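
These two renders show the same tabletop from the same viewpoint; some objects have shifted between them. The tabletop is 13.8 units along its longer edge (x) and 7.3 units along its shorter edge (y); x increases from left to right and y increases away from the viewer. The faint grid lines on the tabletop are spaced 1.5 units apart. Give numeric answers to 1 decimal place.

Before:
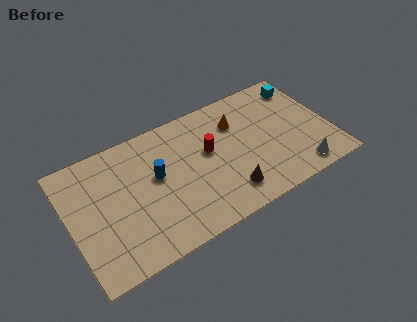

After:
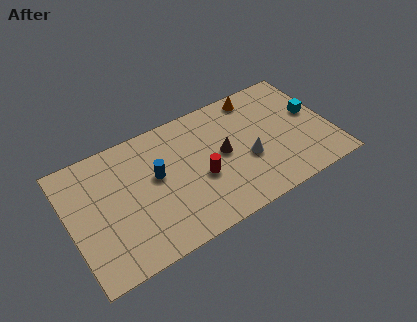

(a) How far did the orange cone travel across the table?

1.6

The orange cone moved from about (9.1, 5.3) to (10.3, 6.4), a distance of √(1.2² + 1.1²) ≈ 1.6.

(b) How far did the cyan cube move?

1.9

The cyan cube was near (12.8, 6.0) before and (13.0, 4.1) after, so it travelled √(0.2² + 1.9²) ≈ 1.9 units.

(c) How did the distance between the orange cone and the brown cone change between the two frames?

-0.6

The distance was about 4.0 in the first image and 3.4 in the second, so they moved 0.6 units closer together.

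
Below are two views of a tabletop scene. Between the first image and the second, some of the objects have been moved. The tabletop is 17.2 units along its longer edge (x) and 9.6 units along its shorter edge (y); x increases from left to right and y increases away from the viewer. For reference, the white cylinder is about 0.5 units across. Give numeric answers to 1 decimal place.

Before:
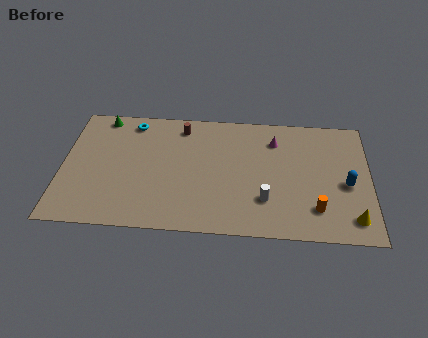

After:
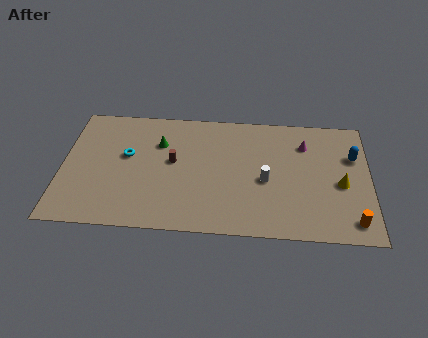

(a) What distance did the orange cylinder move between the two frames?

2.2

From (14.2, 2.2) to (16.2, 1.4), the orange cylinder covered √(2.0² + 0.8²) ≈ 2.2 units.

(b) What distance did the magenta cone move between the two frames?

1.7

The magenta cone moved from about (11.9, 7.4) to (13.6, 7.2), a distance of √(1.7² + 0.2²) ≈ 1.7.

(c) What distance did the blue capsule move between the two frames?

2.2

The blue capsule was near (15.9, 4.2) before and (16.3, 6.4) after, so it travelled √(0.4² + 2.2²) ≈ 2.2 units.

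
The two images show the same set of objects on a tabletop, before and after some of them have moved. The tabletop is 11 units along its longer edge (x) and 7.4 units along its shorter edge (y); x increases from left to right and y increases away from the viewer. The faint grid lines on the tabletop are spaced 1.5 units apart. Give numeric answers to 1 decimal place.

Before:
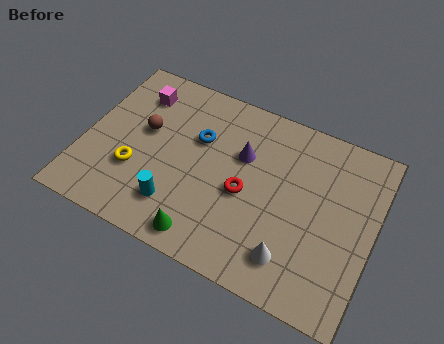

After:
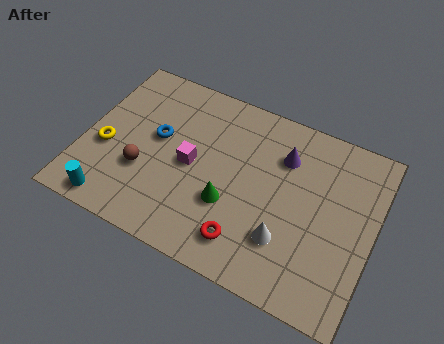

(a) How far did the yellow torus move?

1.3

The yellow torus moved from about (2.1, 2.5) to (0.9, 3.0), a distance of √(1.2² + 0.5²) ≈ 1.3.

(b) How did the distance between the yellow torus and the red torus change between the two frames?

+1.6

They were about 4.2 units apart before and 5.8 after — 1.6 units further apart.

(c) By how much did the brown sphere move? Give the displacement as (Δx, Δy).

(0.2, -1.7)

From the two frames, the brown sphere sits at roughly (2.2, 4.3) before and (2.4, 2.6) after.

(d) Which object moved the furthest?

the magenta cube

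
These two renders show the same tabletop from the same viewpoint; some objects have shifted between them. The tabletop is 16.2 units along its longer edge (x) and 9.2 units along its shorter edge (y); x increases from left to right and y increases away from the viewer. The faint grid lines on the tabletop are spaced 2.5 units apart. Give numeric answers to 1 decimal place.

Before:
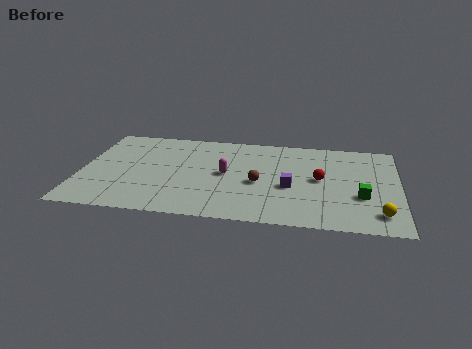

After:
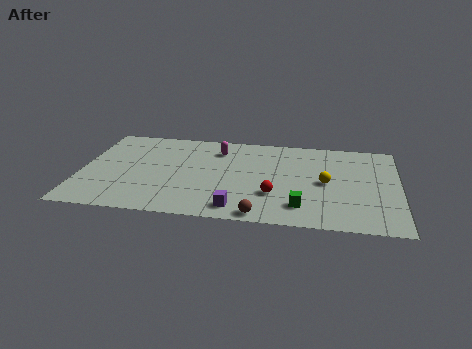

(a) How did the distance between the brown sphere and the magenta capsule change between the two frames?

+5.0

The distance was about 1.8 in the first image and 6.8 in the second, so they moved 5.0 units further apart.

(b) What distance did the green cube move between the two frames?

3.3

The green cube moved from about (14.3, 3.3) to (11.3, 1.9), a distance of √(3.0² + 1.4²) ≈ 3.3.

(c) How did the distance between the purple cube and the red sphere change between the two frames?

+0.6

Before: roughly 1.8 units apart; after: 2.4. That's 0.6 units further apart.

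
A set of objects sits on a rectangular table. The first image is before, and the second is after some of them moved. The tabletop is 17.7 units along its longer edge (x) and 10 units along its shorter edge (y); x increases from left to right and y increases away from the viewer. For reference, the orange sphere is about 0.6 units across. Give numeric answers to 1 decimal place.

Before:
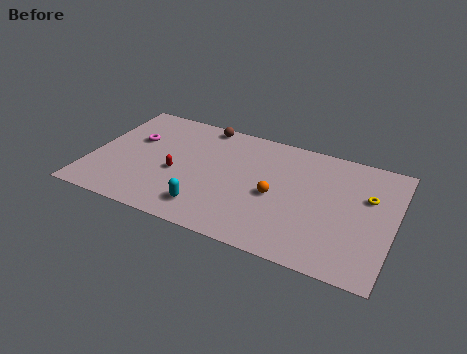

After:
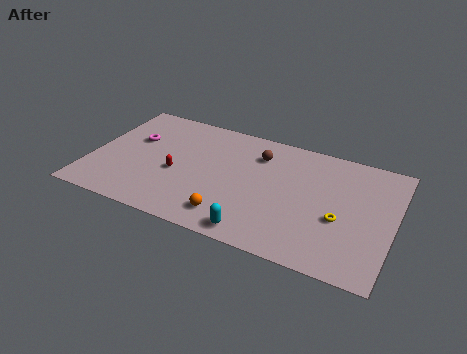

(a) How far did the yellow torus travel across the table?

2.8

The yellow torus was near (16.1, 6.4) before and (14.7, 4.0) after, so it travelled √(1.4² + 2.4²) ≈ 2.8 units.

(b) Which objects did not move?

the red capsule and the magenta torus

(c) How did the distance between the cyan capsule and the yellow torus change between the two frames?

-4.6

The distance was about 10.0 in the first image and 5.4 in the second, so they moved 4.6 units closer together.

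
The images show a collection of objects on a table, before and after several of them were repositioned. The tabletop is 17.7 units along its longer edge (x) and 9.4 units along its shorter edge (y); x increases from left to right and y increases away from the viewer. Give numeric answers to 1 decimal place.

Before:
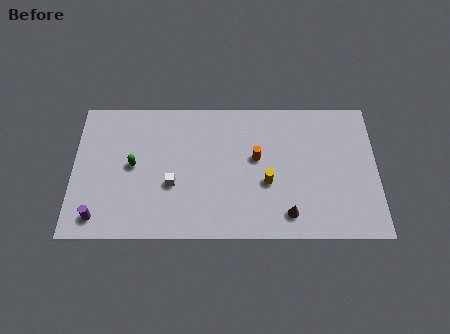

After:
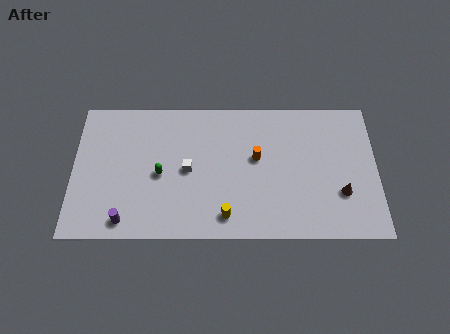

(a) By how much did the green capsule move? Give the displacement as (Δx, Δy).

(1.6, -0.6)

The green capsule was at about (3.5, 4.9) and moved to about (5.1, 4.3).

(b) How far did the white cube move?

1.3

From (5.8, 3.6) to (6.7, 4.6), the white cube covered √(0.9² + 1.0²) ≈ 1.3 units.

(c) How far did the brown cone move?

3.4

From (12.5, 1.6) to (15.6, 3.0), the brown cone covered √(3.1² + 1.4²) ≈ 3.4 units.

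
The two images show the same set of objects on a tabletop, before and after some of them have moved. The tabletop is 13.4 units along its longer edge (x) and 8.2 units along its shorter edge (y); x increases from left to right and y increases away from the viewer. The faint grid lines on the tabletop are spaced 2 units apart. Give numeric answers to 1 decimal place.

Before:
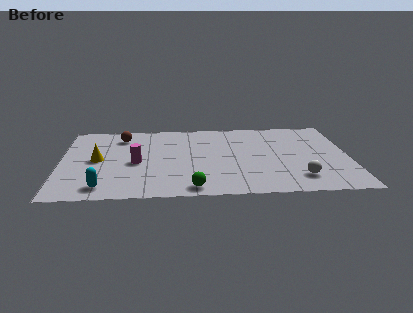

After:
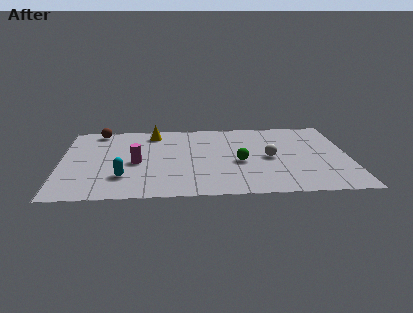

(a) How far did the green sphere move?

3.4

The green sphere was near (6.1, 0.9) before and (8.3, 3.5) after, so it travelled √(2.2² + 2.6²) ≈ 3.4 units.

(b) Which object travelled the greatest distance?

the yellow cone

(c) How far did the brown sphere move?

1.3

The brown sphere moved from about (2.8, 6.6) to (1.7, 7.3), a distance of √(1.1² + 0.7²) ≈ 1.3.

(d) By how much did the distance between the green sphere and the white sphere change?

-3.5

The distance was about 5.0 in the first image and 1.5 in the second, so they moved 3.5 units closer together.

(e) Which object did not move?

the magenta cylinder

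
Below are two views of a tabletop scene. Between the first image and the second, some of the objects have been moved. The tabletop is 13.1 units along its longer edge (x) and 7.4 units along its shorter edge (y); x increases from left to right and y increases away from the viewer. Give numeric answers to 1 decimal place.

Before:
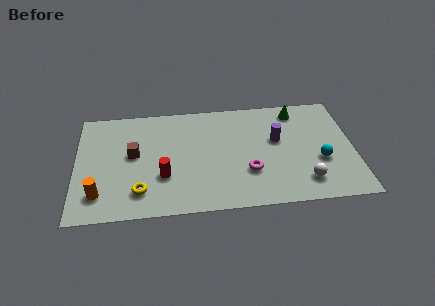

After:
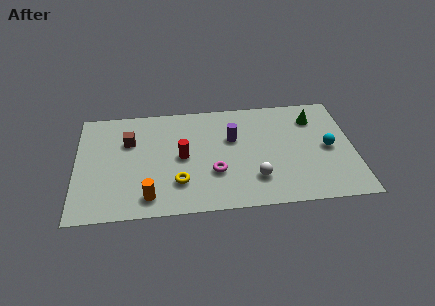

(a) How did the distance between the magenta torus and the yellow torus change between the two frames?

-3.4

They were about 5.2 units apart before and 1.8 after — 3.4 units closer together.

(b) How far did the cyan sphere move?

0.9

From (11.5, 2.8) to (11.9, 3.6), the cyan sphere covered √(0.4² + 0.8²) ≈ 0.9 units.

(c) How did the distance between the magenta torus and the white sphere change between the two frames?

-0.8

Before: roughly 2.8 units apart; after: 2.0. That's 0.8 units closer together.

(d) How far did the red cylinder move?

1.5

The red cylinder was near (4.1, 2.5) before and (5.0, 3.7) after, so it travelled √(0.9² + 1.2²) ≈ 1.5 units.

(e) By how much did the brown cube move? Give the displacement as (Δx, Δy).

(-0.2, 0.9)

From the two frames, the brown cube sits at roughly (2.7, 4.1) before and (2.5, 5.0) after.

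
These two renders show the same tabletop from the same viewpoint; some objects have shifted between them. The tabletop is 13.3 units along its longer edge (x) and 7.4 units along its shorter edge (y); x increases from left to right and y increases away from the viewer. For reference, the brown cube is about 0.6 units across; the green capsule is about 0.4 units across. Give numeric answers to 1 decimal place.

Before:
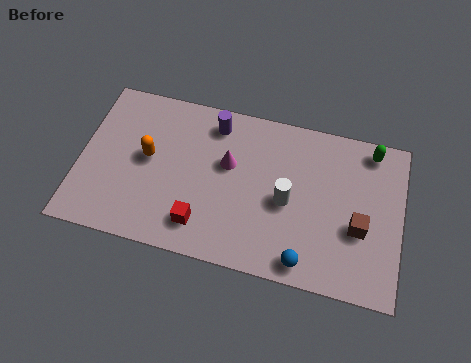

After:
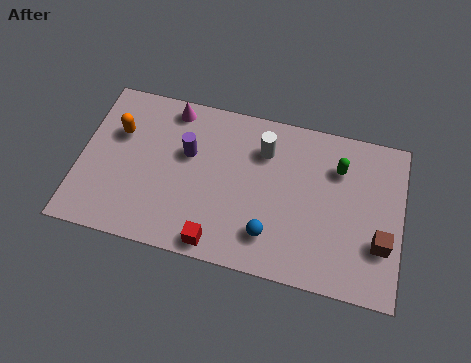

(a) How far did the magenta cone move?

3.2

The magenta cone moved from about (6.1, 4.5) to (3.6, 6.5), a distance of √(2.5² + 2.0²) ≈ 3.2.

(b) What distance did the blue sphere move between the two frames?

1.7

From (9.5, 0.9) to (8.0, 1.7), the blue sphere covered √(1.5² + 0.8²) ≈ 1.7 units.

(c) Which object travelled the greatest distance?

the magenta cone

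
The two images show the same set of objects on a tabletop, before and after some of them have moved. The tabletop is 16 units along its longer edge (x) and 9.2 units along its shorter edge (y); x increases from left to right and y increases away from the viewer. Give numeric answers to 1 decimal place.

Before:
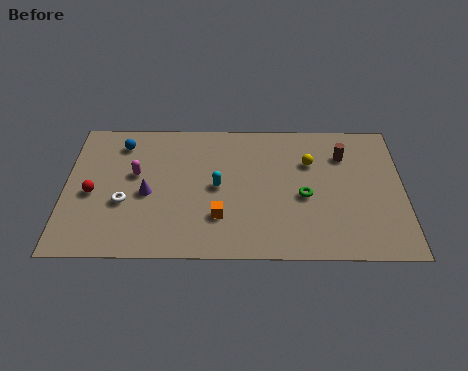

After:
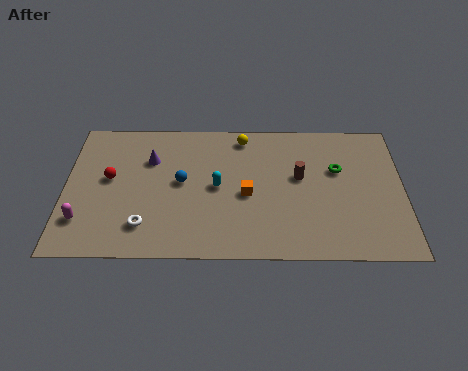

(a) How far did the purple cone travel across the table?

2.3

The purple cone was near (3.9, 4.1) before and (4.0, 6.4) after, so it travelled √(0.1² + 2.3²) ≈ 2.3 units.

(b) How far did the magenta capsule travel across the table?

3.9

The magenta capsule was near (3.3, 5.4) before and (0.9, 2.3) after, so it travelled √(2.4² + 3.1²) ≈ 3.9 units.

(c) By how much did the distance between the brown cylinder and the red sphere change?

-3.2

The distance was about 12.2 in the first image and 9.0 in the second, so they moved 3.2 units closer together.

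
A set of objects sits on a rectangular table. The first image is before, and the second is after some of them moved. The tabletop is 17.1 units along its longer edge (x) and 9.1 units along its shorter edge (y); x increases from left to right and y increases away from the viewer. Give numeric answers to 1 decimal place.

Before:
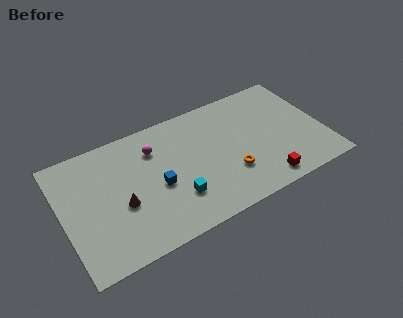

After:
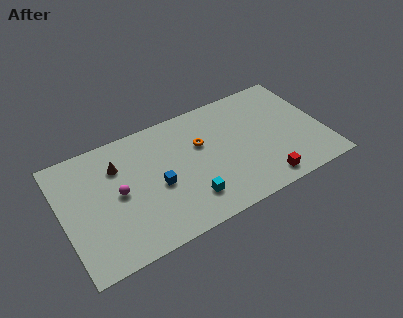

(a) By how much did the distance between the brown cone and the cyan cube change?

+2.5

The distance was about 3.6 in the first image and 6.1 in the second, so they moved 2.5 units further apart.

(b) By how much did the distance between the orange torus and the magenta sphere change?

-0.3

Before: roughly 6.0 units apart; after: 5.7. That's 0.3 units closer together.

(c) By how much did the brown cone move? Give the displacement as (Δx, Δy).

(0.1, 2.9)

The brown cone was at about (3.7, 3.7) and moved to about (3.8, 6.6).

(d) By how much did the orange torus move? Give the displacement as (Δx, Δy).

(-1.5, 3.0)

The orange torus started near (10.7, 2.8) and ended near (9.2, 5.8).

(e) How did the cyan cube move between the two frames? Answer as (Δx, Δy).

(0.8, -0.5)

From the two frames, the cyan cube sits at roughly (7.1, 2.6) before and (7.9, 2.1) after.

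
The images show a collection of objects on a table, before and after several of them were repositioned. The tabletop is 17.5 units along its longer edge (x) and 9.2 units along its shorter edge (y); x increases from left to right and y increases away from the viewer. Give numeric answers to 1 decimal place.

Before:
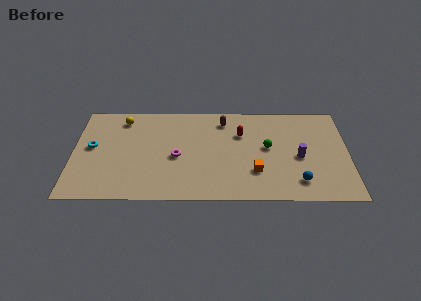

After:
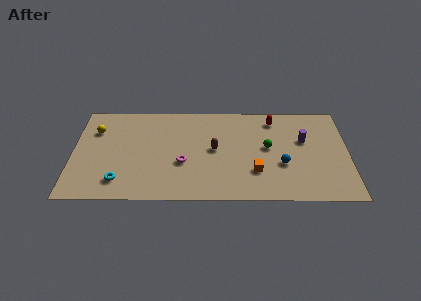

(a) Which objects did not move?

the orange cube and the green sphere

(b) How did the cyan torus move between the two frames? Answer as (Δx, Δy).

(1.8, -3.2)

The cyan torus was at about (1.2, 5.0) and moved to about (3.0, 1.8).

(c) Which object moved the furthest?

the cyan torus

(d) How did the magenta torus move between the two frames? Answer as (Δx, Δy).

(0.4, -0.6)

The magenta torus started near (6.6, 4.1) and ended near (7.0, 3.5).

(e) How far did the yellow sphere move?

2.0

The yellow sphere was near (3.1, 7.7) before and (1.4, 6.6) after, so it travelled √(1.7² + 1.1²) ≈ 2.0 units.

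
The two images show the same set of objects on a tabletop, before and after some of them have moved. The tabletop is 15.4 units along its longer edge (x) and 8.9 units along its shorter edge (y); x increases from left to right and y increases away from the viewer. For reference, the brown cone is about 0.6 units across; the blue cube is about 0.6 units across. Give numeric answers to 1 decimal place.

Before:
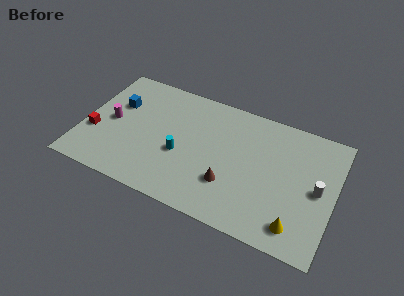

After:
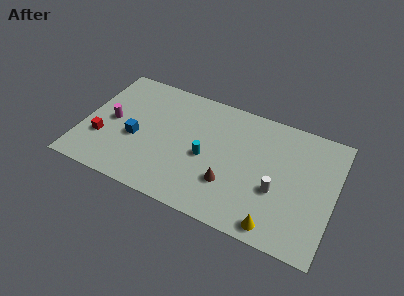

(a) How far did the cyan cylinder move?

1.6

The cyan cylinder moved from about (6.1, 3.6) to (7.6, 4.0), a distance of √(1.5² + 0.4²) ≈ 1.6.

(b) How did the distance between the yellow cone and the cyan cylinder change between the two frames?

-2.1

They were about 7.6 units apart before and 5.5 after — 2.1 units closer together.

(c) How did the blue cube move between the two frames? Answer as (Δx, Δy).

(1.4, -2.1)

The blue cube was at about (1.9, 5.8) and moved to about (3.3, 3.7).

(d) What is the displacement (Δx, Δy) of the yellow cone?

(-1.2, -0.5)

From the two frames, the yellow cone sits at roughly (13.4, 1.5) before and (12.2, 1.0) after.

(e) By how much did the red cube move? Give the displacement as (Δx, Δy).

(0.5, -0.3)

The red cube started near (0.8, 3.2) and ended near (1.3, 2.9).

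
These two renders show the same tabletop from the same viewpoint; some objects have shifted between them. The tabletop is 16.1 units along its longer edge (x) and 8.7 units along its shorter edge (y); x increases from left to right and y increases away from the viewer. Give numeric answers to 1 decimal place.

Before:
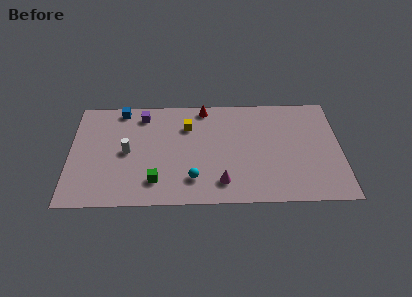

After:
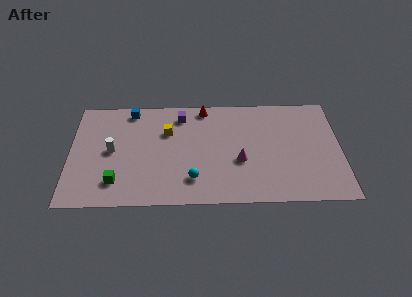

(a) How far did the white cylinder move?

0.9

The white cylinder was near (3.4, 4.3) before and (2.5, 4.4) after, so it travelled √(0.9² + 0.1²) ≈ 0.9 units.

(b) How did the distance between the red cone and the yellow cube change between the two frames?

+1.1

Before: roughly 1.8 units apart; after: 2.9. That's 1.1 units further apart.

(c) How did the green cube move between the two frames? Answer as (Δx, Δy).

(-2.3, 0.0)

The green cube started near (5.1, 1.9) and ended near (2.8, 1.9).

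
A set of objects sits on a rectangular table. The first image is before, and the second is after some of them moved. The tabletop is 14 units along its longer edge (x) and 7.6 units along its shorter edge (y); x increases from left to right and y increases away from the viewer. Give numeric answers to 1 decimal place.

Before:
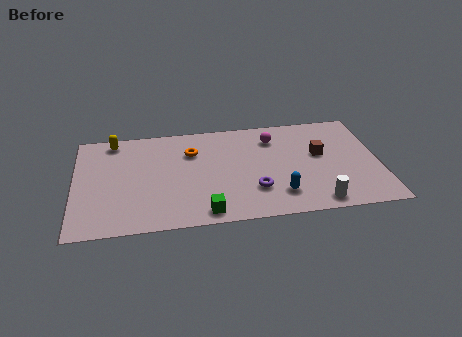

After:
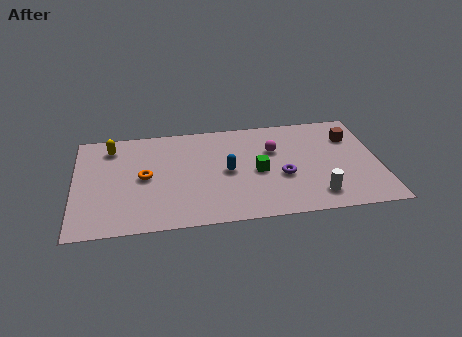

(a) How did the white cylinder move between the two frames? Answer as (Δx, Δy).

(0.0, 0.5)

The white cylinder was at about (11.0, 0.9) and moved to about (11.0, 1.4).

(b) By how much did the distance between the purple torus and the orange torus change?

+2.1

Before: roughly 4.3 units apart; after: 6.4. That's 2.1 units further apart.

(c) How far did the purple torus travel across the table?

1.5

The purple torus was near (8.2, 2.2) before and (9.5, 3.0) after, so it travelled √(1.3² + 0.8²) ≈ 1.5 units.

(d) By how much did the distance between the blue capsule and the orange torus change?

-1.6

The distance was about 5.4 in the first image and 3.8 in the second, so they moved 1.6 units closer together.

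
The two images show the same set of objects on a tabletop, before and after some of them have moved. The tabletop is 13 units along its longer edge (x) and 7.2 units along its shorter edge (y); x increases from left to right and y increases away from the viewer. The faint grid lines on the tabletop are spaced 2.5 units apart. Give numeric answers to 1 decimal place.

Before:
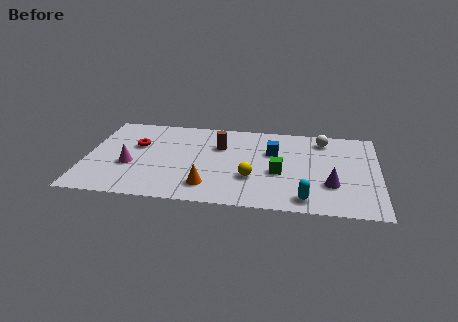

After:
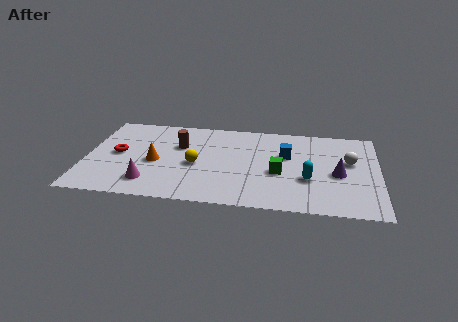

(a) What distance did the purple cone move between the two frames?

0.9

From (10.9, 2.3) to (11.2, 3.2), the purple cone covered √(0.3² + 0.9²) ≈ 0.9 units.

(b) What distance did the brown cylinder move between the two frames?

1.8

The brown cylinder moved from about (5.9, 4.9) to (4.1, 4.7), a distance of √(1.8² + 0.2²) ≈ 1.8.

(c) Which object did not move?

the green cube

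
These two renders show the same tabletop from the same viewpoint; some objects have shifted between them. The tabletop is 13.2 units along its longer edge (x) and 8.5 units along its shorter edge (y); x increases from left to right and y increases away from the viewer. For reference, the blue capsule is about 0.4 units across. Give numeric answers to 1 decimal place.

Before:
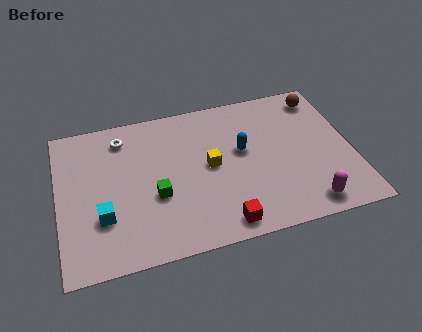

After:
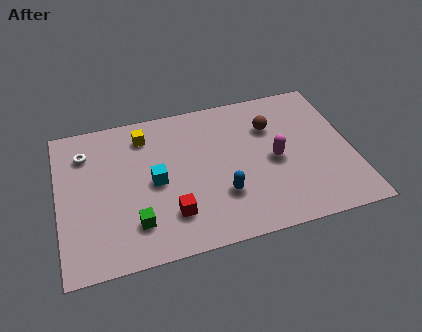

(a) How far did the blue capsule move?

2.5

From (8.3, 4.9) to (7.2, 2.6), the blue capsule covered √(1.1² + 2.3²) ≈ 2.5 units.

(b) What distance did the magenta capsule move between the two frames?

3.1

The magenta capsule moved from about (10.9, 1.1) to (9.7, 4.0), a distance of √(1.2² + 2.9²) ≈ 3.1.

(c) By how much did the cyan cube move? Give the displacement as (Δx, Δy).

(2.4, 1.4)

The cyan cube was at about (1.9, 2.7) and moved to about (4.3, 4.1).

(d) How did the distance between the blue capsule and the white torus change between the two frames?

+1.4

Before: roughly 5.7 units apart; after: 7.1. That's 1.4 units further apart.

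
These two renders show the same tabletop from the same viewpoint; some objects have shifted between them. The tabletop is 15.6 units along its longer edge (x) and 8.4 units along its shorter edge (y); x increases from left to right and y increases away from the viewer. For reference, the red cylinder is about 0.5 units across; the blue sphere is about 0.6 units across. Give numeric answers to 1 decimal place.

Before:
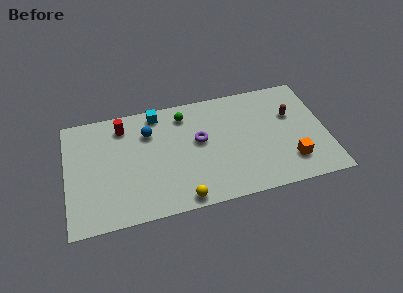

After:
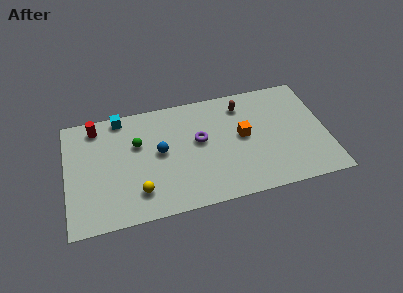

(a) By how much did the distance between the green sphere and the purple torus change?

+1.5

They were about 2.2 units apart before and 3.7 after — 1.5 units further apart.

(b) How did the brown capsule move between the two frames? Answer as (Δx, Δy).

(-2.9, 1.4)

The brown capsule started near (13.6, 5.4) and ended near (10.7, 6.8).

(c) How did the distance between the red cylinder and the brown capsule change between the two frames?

-1.4

They were about 10.2 units apart before and 8.8 after — 1.4 units closer together.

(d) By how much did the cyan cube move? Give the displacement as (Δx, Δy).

(-2.2, 0.2)

From the two frames, the cyan cube sits at roughly (5.6, 7.4) before and (3.4, 7.6) after.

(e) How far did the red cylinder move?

1.6

The red cylinder was near (3.5, 6.9) before and (1.9, 7.2) after, so it travelled √(1.6² + 0.3²) ≈ 1.6 units.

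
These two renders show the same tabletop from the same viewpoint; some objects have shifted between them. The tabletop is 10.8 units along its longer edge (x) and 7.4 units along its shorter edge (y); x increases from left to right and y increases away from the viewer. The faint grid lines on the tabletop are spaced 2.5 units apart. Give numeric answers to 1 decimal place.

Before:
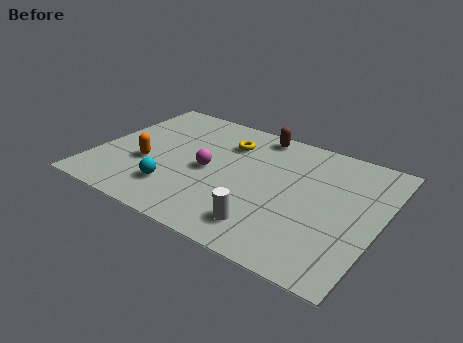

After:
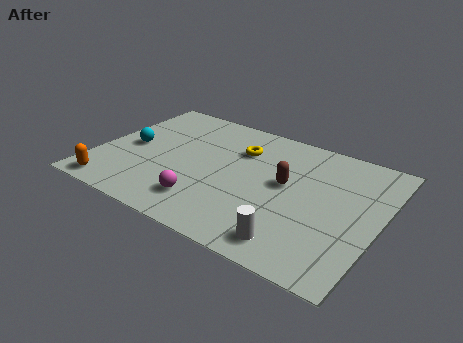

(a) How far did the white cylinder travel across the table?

1.1

The white cylinder moved from about (6.9, 1.4) to (8.0, 1.1), a distance of √(1.1² + 0.3²) ≈ 1.1.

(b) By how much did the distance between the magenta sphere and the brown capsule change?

+0.3

They were about 3.4 units apart before and 3.7 after — 0.3 units further apart.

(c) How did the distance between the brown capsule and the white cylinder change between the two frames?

-2.2

The distance was about 5.3 in the first image and 3.1 in the second, so they moved 2.2 units closer together.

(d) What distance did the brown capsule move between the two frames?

2.9

From (5.7, 6.6) to (7.2, 4.1), the brown capsule covered √(1.5² + 2.5²) ≈ 2.9 units.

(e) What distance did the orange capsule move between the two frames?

2.2

The orange capsule was near (2.0, 2.8) before and (1.0, 0.8) after, so it travelled √(1.0² + 2.0²) ≈ 2.2 units.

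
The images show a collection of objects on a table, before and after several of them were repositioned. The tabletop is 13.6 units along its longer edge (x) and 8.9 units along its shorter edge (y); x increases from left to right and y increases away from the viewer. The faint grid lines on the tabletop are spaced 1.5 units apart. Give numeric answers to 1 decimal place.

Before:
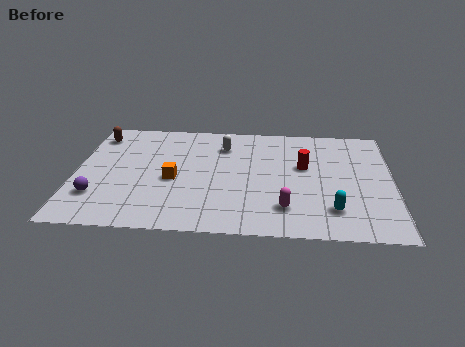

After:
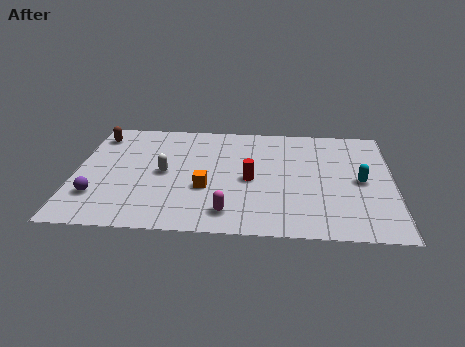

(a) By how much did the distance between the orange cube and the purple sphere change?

+1.2

Before: roughly 3.5 units apart; after: 4.7. That's 1.2 units further apart.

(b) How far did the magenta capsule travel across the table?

2.5

From (9.0, 2.0) to (6.6, 1.5), the magenta capsule covered √(2.4² + 0.5²) ≈ 2.5 units.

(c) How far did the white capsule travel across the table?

3.5

The white capsule was near (6.3, 6.8) before and (3.8, 4.4) after, so it travelled √(2.5² + 2.4²) ≈ 3.5 units.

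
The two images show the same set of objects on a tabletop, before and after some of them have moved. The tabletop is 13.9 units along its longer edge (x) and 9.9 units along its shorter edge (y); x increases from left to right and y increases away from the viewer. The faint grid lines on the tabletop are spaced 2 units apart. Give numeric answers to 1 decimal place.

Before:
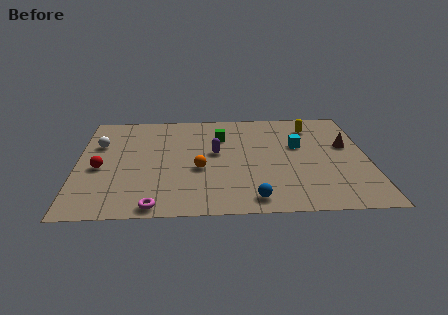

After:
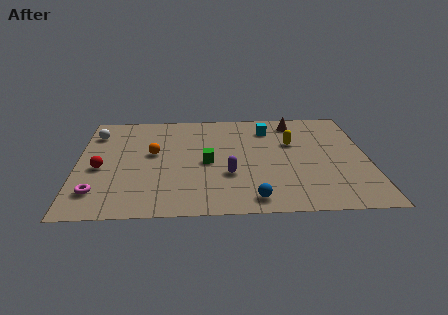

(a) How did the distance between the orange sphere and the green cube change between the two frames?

-0.5

The distance was about 3.3 in the first image and 2.8 in the second, so they moved 0.5 units closer together.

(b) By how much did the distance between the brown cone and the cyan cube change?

-0.9

They were about 2.3 units apart before and 1.4 after — 0.9 units closer together.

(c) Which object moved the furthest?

the brown cone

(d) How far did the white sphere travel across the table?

1.1

The white sphere was near (1.0, 6.6) before and (0.8, 7.7) after, so it travelled √(0.2² + 1.1²) ≈ 1.1 units.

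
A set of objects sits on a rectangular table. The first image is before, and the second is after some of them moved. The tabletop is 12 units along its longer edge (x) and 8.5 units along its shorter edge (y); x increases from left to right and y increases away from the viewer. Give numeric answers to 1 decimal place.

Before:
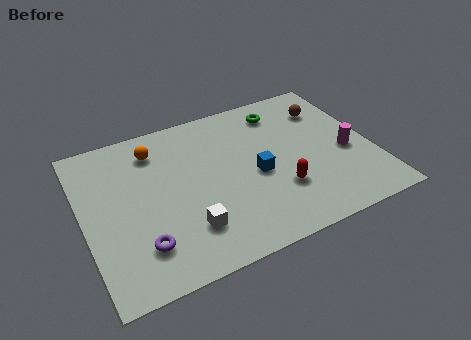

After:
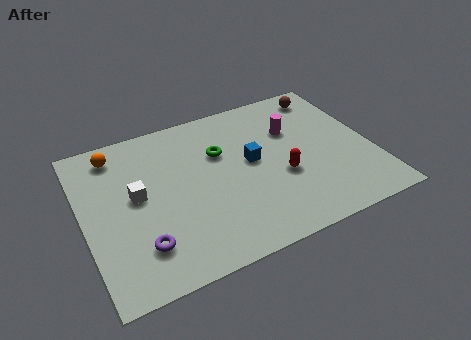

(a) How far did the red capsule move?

0.7

The red capsule was near (7.9, 2.6) before and (8.1, 3.3) after, so it travelled √(0.2² + 0.7²) ≈ 0.7 units.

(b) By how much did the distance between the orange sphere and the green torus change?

-0.9

The distance was about 5.4 in the first image and 4.5 in the second, so they moved 0.9 units closer together.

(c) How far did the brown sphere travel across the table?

0.9

The brown sphere moved from about (10.5, 6.4) to (10.6, 7.3), a distance of √(0.1² + 0.9²) ≈ 0.9.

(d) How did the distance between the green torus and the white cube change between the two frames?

-3.0

They were about 6.7 units apart before and 3.7 after — 3.0 units closer together.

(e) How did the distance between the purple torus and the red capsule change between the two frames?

+0.3

The distance was about 5.8 in the first image and 6.1 in the second, so they moved 0.3 units further apart.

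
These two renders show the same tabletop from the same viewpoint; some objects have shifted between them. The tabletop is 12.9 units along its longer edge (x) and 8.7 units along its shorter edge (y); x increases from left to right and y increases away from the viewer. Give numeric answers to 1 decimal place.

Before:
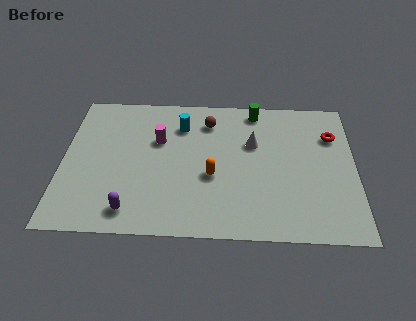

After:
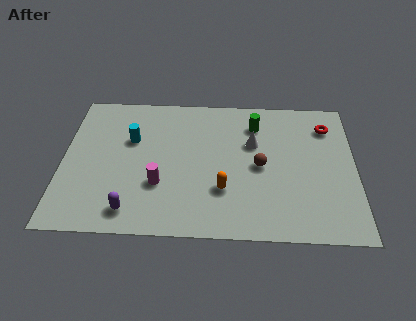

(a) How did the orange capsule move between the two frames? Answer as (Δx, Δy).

(0.5, -0.8)

The orange capsule started near (6.6, 3.5) and ended near (7.1, 2.7).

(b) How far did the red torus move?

0.6

The red torus moved from about (11.9, 6.2) to (11.7, 6.8), a distance of √(0.2² + 0.6²) ≈ 0.6.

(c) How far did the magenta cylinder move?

2.7

From (4.2, 5.6) to (4.3, 2.9), the magenta cylinder covered √(0.1² + 2.7²) ≈ 2.7 units.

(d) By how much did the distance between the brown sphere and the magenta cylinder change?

+2.0

The distance was about 2.6 in the first image and 4.6 in the second, so they moved 2.0 units further apart.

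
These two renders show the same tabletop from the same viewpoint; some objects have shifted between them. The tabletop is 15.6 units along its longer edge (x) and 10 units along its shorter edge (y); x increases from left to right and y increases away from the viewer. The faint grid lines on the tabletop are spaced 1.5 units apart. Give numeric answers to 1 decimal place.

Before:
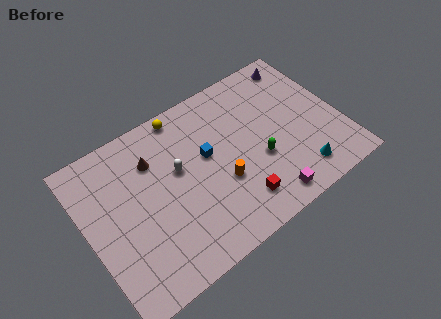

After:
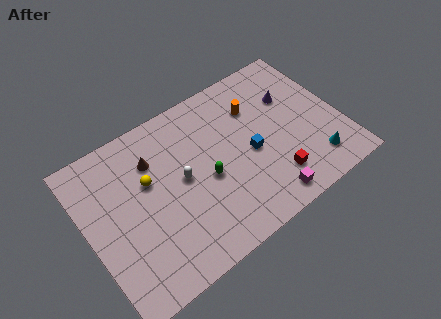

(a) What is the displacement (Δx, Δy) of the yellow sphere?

(-2.7, -2.9)

The yellow sphere was at about (6.6, 9.1) and moved to about (3.9, 6.2).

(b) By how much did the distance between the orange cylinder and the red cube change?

+3.2

Before: roughly 1.8 units apart; after: 5.0. That's 3.2 units further apart.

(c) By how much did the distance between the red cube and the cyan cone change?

-1.3

The distance was about 3.8 in the first image and 2.5 in the second, so they moved 1.3 units closer together.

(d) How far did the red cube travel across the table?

2.3

The red cube moved from about (8.7, 2.0) to (11.0, 2.2), a distance of √(2.3² + 0.2²) ≈ 2.3.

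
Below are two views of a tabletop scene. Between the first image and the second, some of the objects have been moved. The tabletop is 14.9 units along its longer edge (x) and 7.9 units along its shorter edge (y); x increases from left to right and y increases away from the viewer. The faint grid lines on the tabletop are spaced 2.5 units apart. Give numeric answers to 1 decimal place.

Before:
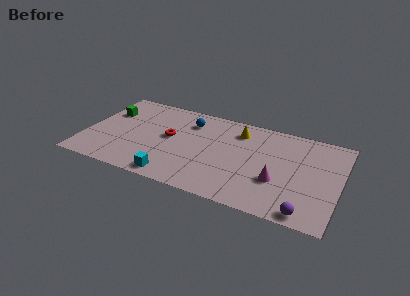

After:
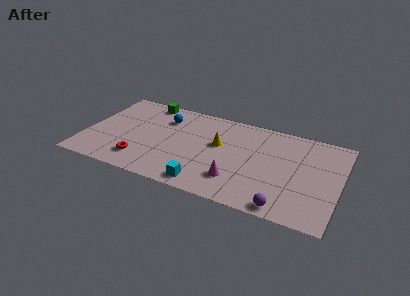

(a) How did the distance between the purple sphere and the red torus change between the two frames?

-0.5

They were about 9.0 units apart before and 8.5 after — 0.5 units closer together.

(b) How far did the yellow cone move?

1.9

The yellow cone was near (8.8, 6.3) before and (7.8, 4.7) after, so it travelled √(1.0² + 1.6²) ≈ 1.9 units.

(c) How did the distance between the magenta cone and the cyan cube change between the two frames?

-4.2

They were about 6.2 units apart before and 2.0 after — 4.2 units closer together.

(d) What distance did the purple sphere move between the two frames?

1.2

The purple sphere moved from about (13.2, 0.8) to (12.0, 0.8), a distance of √(1.2² + 0.0²) ≈ 1.2.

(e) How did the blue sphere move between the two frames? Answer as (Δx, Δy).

(-1.5, -0.2)

The blue sphere started near (5.9, 6.1) and ended near (4.4, 5.9).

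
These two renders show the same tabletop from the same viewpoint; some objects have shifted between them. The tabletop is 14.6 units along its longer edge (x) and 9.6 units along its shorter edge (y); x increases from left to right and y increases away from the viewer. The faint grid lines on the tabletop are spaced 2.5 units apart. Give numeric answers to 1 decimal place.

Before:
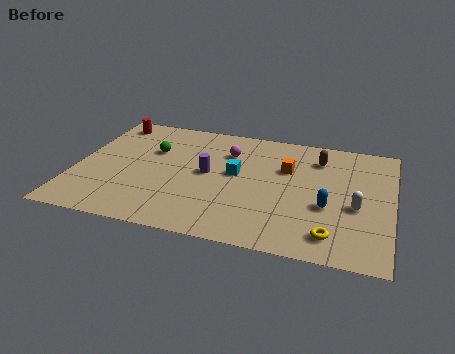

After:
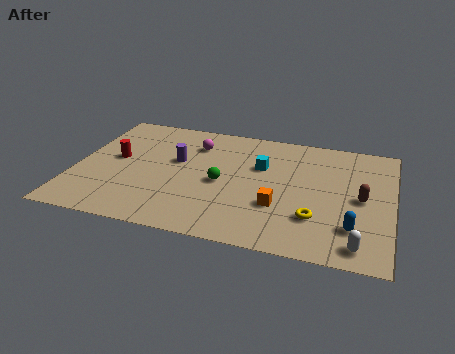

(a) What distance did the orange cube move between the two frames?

3.1

From (9.7, 6.3) to (9.5, 3.2), the orange cube covered √(0.2² + 3.1²) ≈ 3.1 units.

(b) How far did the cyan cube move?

1.4

The cyan cube moved from about (7.4, 5.3) to (8.5, 6.2), a distance of √(1.1² + 0.9²) ≈ 1.4.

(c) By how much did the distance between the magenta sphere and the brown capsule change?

+4.1

They were about 4.2 units apart before and 8.3 after — 4.1 units further apart.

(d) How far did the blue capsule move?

1.8

The blue capsule was near (11.7, 3.7) before and (12.9, 2.4) after, so it travelled √(1.2² + 1.3²) ≈ 1.8 units.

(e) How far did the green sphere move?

3.9

The green sphere moved from about (3.4, 6.3) to (6.8, 4.4), a distance of √(3.4² + 1.9²) ≈ 3.9.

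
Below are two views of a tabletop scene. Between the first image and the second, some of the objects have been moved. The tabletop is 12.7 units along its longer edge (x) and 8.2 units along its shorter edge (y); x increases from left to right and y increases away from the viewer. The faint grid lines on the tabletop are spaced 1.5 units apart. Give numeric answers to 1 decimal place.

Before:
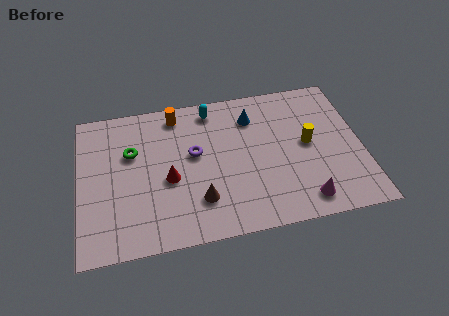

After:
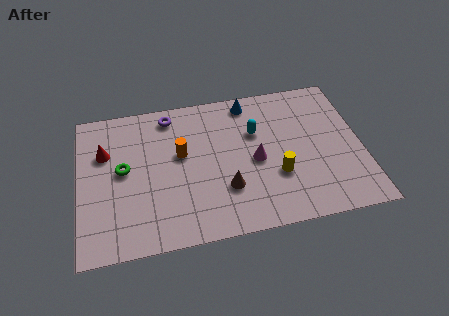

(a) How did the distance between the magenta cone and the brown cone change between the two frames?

-2.8

They were about 4.7 units apart before and 1.9 after — 2.8 units closer together.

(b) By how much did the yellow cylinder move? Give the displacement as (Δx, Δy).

(-1.5, -1.5)

From the two frames, the yellow cylinder sits at roughly (10.3, 4.3) before and (8.8, 2.8) after.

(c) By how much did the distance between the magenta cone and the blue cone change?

-2.1

Before: roughly 5.5 units apart; after: 3.4. That's 2.1 units closer together.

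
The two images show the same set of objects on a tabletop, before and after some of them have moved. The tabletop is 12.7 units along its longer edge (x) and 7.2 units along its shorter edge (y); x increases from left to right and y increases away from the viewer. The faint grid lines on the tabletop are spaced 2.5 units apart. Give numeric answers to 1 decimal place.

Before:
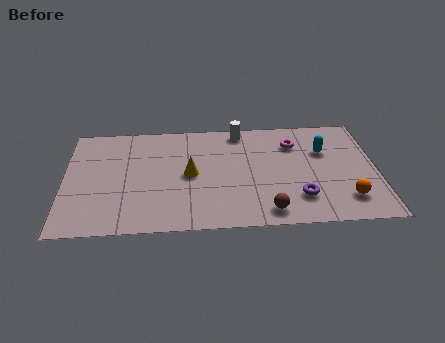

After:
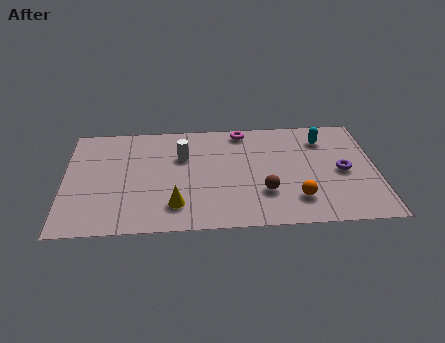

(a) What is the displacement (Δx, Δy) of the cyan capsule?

(0.0, 0.8)

From the two frames, the cyan capsule sits at roughly (10.6, 4.8) before and (10.6, 5.6) after.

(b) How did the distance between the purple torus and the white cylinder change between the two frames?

+1.5

Before: roughly 5.1 units apart; after: 6.6. That's 1.5 units further apart.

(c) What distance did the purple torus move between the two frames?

2.4

The purple torus was near (9.5, 1.8) before and (11.3, 3.4) after, so it travelled √(1.8² + 1.6²) ≈ 2.4 units.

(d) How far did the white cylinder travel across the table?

2.9

From (7.2, 6.4) to (4.8, 4.8), the white cylinder covered √(2.4² + 1.6²) ≈ 2.9 units.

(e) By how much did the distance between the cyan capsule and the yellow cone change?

+1.7

The distance was about 5.6 in the first image and 7.3 in the second, so they moved 1.7 units further apart.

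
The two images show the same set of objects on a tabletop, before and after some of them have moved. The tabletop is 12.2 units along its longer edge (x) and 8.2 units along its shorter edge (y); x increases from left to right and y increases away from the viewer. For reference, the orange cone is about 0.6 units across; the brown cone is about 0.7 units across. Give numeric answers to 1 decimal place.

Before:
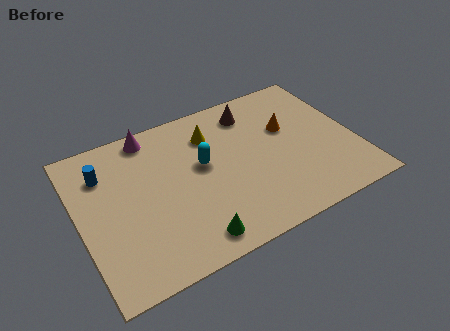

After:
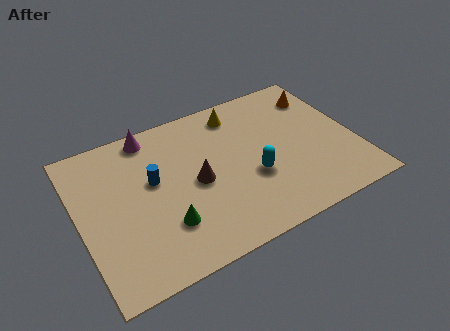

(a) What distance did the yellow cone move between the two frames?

1.5

From (6.1, 6.2) to (7.4, 6.9), the yellow cone covered √(1.3² + 0.7²) ≈ 1.5 units.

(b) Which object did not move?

the magenta cone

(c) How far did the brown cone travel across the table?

4.0

The brown cone moved from about (8.0, 6.7) to (5.1, 3.9), a distance of √(2.9² + 2.8²) ≈ 4.0.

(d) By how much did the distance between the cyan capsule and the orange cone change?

+1.0

Before: roughly 3.9 units apart; after: 4.9. That's 1.0 units further apart.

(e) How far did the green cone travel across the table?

1.6

The green cone was near (4.5, 1.1) before and (3.5, 2.3) after, so it travelled √(1.0² + 1.2²) ≈ 1.6 units.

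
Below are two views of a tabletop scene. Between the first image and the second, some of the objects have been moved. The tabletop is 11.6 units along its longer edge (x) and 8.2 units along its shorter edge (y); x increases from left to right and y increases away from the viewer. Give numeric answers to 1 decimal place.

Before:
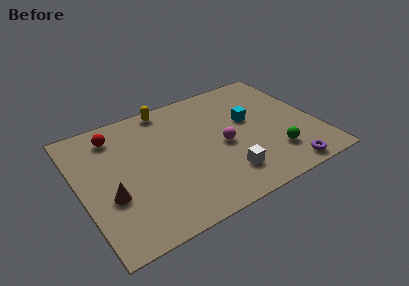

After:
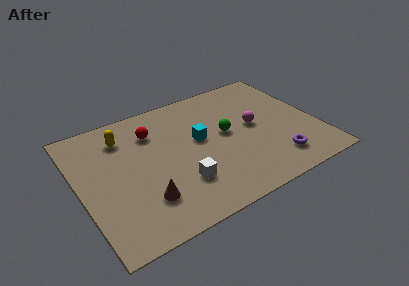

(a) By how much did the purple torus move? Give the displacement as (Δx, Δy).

(-0.3, 0.8)

The purple torus started near (9.5, 0.8) and ended near (9.2, 1.6).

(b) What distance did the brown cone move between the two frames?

1.7

The brown cone moved from about (1.3, 3.0) to (2.8, 2.1), a distance of √(1.5² + 0.9²) ≈ 1.7.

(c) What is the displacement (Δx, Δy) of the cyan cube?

(-2.5, -0.2)

The cyan cube started near (8.4, 4.8) and ended near (5.9, 4.6).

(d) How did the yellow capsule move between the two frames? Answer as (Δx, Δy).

(-2.3, -1.0)

The yellow capsule was at about (4.7, 7.4) and moved to about (2.4, 6.4).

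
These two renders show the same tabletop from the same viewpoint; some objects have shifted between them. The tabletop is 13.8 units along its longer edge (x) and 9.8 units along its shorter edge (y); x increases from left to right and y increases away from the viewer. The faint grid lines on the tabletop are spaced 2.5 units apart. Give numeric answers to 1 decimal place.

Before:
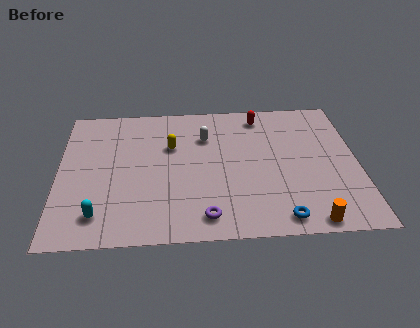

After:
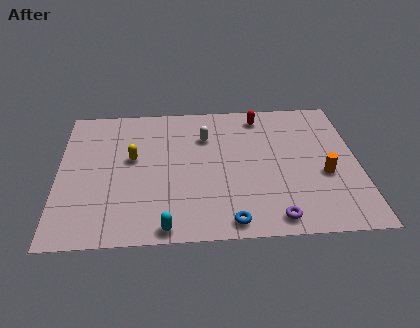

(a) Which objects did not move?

the red capsule and the white capsule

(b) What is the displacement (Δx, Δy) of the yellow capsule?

(-1.8, -0.8)

The yellow capsule started near (5.2, 6.4) and ended near (3.4, 5.6).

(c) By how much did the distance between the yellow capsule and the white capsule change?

+2.0

They were about 1.7 units apart before and 3.7 after — 2.0 units further apart.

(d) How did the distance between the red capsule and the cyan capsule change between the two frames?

-1.2

They were about 10.0 units apart before and 8.8 after — 1.2 units closer together.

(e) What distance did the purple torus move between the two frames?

3.1

The purple torus moved from about (6.7, 1.4) to (9.8, 1.1), a distance of √(3.1² + 0.3²) ≈ 3.1.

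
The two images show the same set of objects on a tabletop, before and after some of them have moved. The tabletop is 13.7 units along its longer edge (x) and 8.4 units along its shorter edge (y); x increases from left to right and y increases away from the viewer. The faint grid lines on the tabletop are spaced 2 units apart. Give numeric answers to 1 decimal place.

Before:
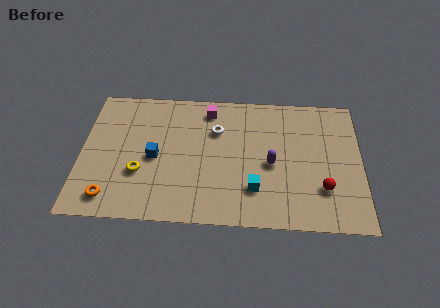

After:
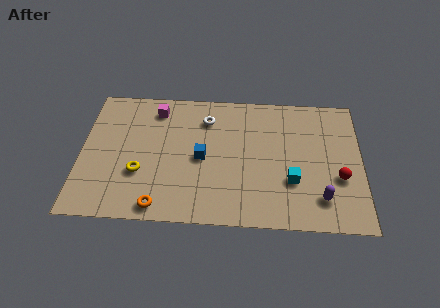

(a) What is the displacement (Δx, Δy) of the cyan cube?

(1.8, 0.6)

The cyan cube started near (8.5, 2.2) and ended near (10.3, 2.8).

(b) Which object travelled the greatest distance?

the purple capsule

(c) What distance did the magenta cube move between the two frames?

2.6

The magenta cube moved from about (6.2, 7.1) to (3.6, 7.0), a distance of √(2.6² + 0.1²) ≈ 2.6.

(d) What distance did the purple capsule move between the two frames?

3.1

The purple capsule was near (9.3, 3.8) before and (11.7, 1.8) after, so it travelled √(2.4² + 2.0²) ≈ 3.1 units.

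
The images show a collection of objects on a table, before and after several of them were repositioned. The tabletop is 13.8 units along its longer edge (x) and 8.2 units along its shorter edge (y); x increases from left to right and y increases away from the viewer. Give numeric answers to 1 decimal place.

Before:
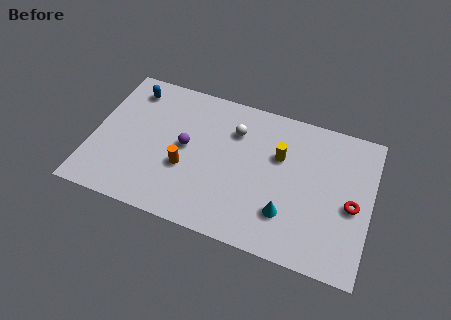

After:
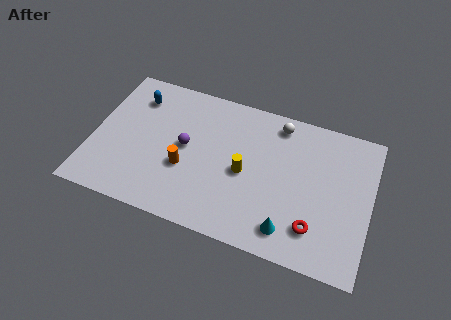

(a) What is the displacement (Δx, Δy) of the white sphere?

(2.1, 1.1)

The white sphere was at about (6.9, 6.0) and moved to about (9.0, 7.1).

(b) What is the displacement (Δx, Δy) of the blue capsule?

(0.3, -0.4)

The blue capsule started near (1.6, 6.8) and ended near (1.9, 6.4).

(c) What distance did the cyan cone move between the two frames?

0.8

The cyan cone moved from about (9.8, 2.2) to (10.0, 1.4), a distance of √(0.2² + 0.8²) ≈ 0.8.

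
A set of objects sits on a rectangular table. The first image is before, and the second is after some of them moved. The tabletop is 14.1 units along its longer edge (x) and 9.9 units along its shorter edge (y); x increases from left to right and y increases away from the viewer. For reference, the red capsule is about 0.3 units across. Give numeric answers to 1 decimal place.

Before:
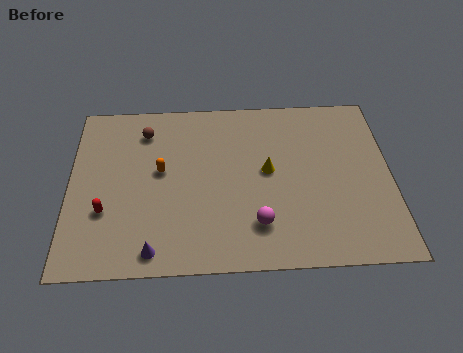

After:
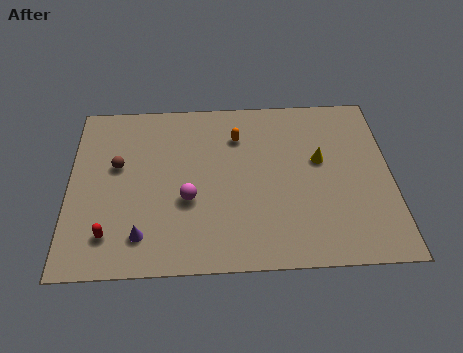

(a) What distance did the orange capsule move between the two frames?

3.9

From (4.0, 5.5) to (7.4, 7.4), the orange capsule covered √(3.4² + 1.9²) ≈ 3.9 units.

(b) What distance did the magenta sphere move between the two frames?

3.4

From (8.2, 2.3) to (5.2, 3.8), the magenta sphere covered √(3.0² + 1.5²) ≈ 3.4 units.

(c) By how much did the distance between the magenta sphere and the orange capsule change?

-1.1

The distance was about 5.3 in the first image and 4.2 in the second, so they moved 1.1 units closer together.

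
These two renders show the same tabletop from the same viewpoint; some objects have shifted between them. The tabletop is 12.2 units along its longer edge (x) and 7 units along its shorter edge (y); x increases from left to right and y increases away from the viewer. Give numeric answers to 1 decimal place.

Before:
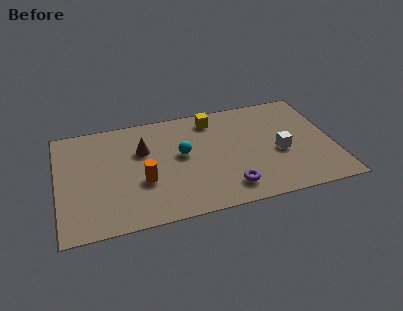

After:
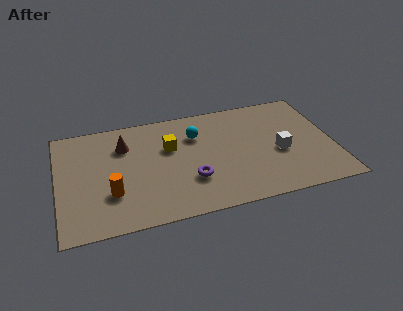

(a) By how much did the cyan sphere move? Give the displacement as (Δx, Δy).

(0.7, 1.1)

From the two frames, the cyan sphere sits at roughly (5.5, 3.9) before and (6.2, 5.0) after.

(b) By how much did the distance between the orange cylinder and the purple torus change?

-0.4

Before: roughly 3.9 units apart; after: 3.5. That's 0.4 units closer together.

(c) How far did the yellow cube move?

2.4

The yellow cube moved from about (7.0, 5.9) to (5.0, 4.5), a distance of √(2.0² + 1.4²) ≈ 2.4.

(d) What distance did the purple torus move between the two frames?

1.8

The purple torus was near (7.4, 1.3) before and (5.8, 2.2) after, so it travelled √(1.6² + 0.9²) ≈ 1.8 units.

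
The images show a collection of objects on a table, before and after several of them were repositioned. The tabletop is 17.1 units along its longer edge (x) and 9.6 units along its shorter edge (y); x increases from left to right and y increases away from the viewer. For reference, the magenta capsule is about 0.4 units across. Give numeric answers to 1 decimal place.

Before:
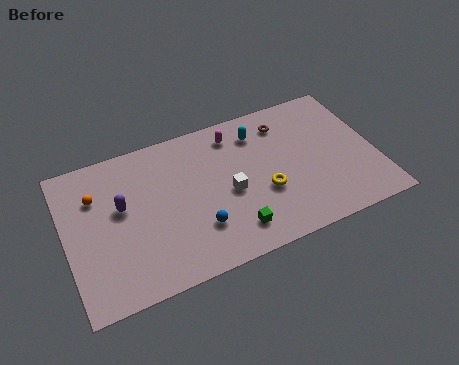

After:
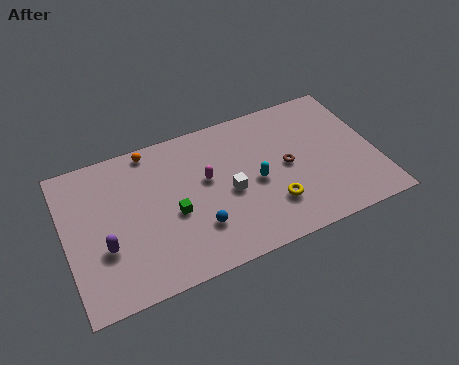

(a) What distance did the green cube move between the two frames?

3.8

The green cube moved from about (8.8, 1.8) to (5.8, 4.1), a distance of √(3.0² + 2.3²) ≈ 3.8.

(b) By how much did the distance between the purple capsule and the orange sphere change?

+4.3

The distance was about 1.8 in the first image and 6.1 in the second, so they moved 4.3 units further apart.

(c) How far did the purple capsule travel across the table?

2.5

The purple capsule moved from about (3.1, 5.6) to (2.0, 3.4), a distance of √(1.1² + 2.2²) ≈ 2.5.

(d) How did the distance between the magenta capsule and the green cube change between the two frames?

-3.8

The distance was about 6.3 in the first image and 2.5 in the second, so they moved 3.8 units closer together.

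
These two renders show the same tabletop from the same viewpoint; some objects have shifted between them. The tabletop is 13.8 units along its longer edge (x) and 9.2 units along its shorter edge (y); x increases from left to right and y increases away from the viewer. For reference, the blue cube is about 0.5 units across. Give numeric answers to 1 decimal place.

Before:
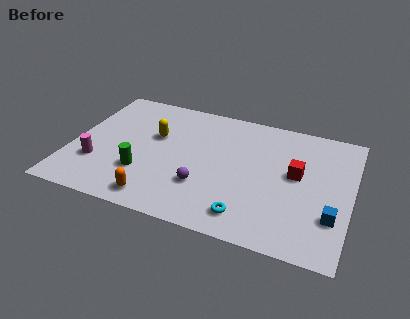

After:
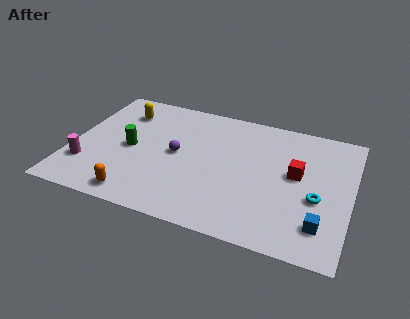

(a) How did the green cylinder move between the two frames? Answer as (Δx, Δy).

(-0.8, 1.6)

The green cylinder was at about (3.7, 2.8) and moved to about (2.9, 4.4).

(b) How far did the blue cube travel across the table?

0.9

From (13.0, 2.7) to (12.5, 2.0), the blue cube covered √(0.5² + 0.7²) ≈ 0.9 units.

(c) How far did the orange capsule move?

1.0

From (4.6, 1.2) to (3.6, 1.1), the orange capsule covered √(1.0² + 0.1²) ≈ 1.0 units.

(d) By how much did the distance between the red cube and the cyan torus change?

-2.4

Before: roughly 4.2 units apart; after: 1.8. That's 2.4 units closer together.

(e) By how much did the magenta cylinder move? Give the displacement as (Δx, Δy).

(-0.5, -0.3)

The magenta cylinder was at about (1.4, 2.8) and moved to about (0.9, 2.5).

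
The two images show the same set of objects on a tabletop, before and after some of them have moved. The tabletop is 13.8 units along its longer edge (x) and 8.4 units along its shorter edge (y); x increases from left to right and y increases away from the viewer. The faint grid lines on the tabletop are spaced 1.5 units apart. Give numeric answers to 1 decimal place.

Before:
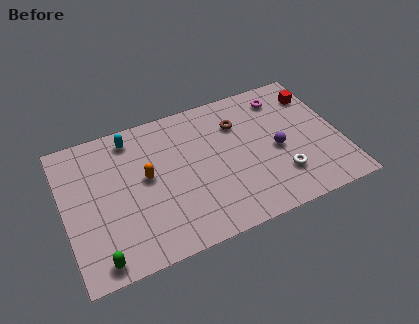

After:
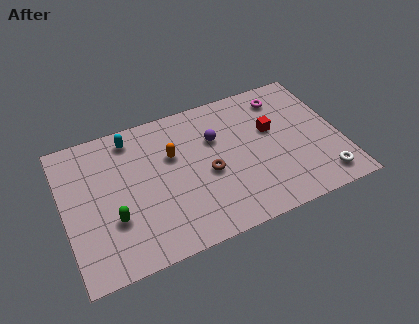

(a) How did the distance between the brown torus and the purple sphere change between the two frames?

-0.9

They were about 2.9 units apart before and 2.0 after — 0.9 units closer together.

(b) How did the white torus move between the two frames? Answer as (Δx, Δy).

(2.0, -0.9)

The white torus started near (10.6, 2.2) and ended near (12.6, 1.3).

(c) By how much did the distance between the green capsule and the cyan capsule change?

-2.1

They were about 6.7 units apart before and 4.6 after — 2.1 units closer together.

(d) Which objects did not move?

the magenta torus and the cyan capsule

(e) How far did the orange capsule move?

1.6

From (4.1, 4.6) to (5.5, 5.4), the orange capsule covered √(1.4² + 0.8²) ≈ 1.6 units.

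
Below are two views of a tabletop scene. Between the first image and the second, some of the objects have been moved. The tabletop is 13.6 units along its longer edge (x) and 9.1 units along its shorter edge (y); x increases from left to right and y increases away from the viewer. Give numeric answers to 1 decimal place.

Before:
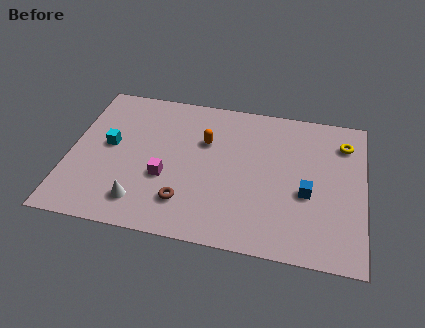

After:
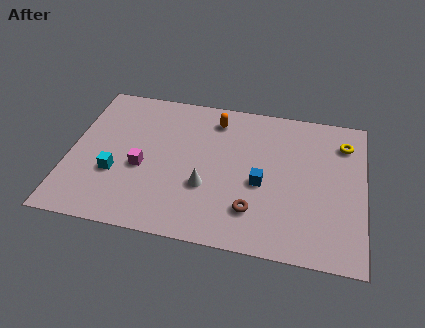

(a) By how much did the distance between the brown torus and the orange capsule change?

+1.7

The distance was about 4.0 in the first image and 5.7 in the second, so they moved 1.7 units further apart.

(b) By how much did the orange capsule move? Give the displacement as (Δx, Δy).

(0.4, 1.5)

The orange capsule was at about (6.2, 6.0) and moved to about (6.6, 7.5).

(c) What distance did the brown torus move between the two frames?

3.1

From (5.5, 2.1) to (8.6, 2.2), the brown torus covered √(3.1² + 0.1²) ≈ 3.1 units.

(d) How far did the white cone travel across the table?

3.3

From (3.5, 1.7) to (6.4, 3.2), the white cone covered √(2.9² + 1.5²) ≈ 3.3 units.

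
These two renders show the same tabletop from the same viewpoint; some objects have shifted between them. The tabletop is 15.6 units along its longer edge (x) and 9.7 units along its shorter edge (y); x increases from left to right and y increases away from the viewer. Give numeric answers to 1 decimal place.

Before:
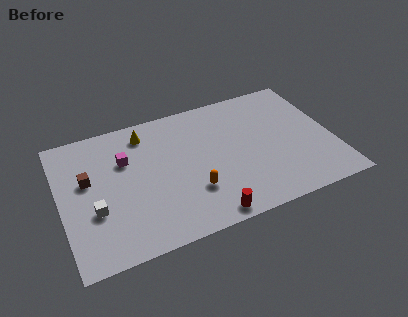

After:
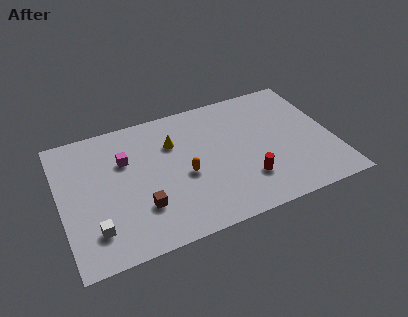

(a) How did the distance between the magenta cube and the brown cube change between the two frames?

+1.4

The distance was about 2.3 in the first image and 3.7 in the second, so they moved 1.4 units further apart.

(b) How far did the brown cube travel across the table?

4.1

From (1.6, 5.8) to (4.4, 2.8), the brown cube covered √(2.8² + 3.0²) ≈ 4.1 units.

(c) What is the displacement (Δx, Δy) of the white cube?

(-0.1, -1.3)

The white cube started near (1.8, 3.5) and ended near (1.7, 2.2).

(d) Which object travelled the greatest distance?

the brown cube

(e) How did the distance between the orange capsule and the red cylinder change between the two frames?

+1.7

The distance was about 2.1 in the first image and 3.8 in the second, so they moved 1.7 units further apart.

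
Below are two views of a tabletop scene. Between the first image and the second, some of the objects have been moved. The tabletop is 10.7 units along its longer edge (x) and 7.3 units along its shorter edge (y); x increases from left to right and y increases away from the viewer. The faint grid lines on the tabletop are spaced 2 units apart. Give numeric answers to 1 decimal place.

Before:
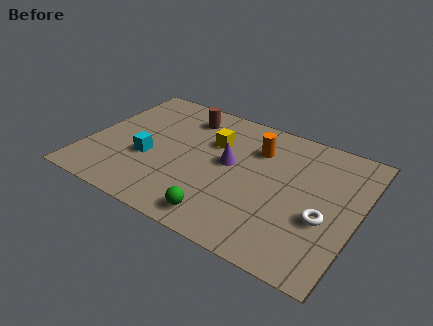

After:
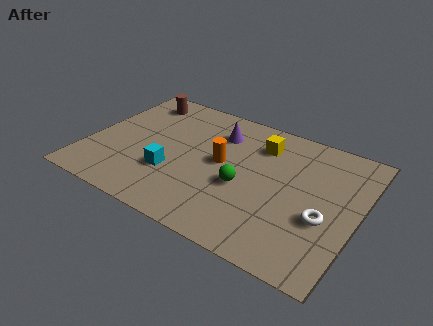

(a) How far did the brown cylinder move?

2.0

From (3.5, 5.9) to (1.5, 6.1), the brown cylinder covered √(2.0² + 0.2²) ≈ 2.0 units.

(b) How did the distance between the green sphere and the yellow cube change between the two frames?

-1.4

Before: roughly 4.0 units apart; after: 2.6. That's 1.4 units closer together.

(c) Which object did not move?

the white torus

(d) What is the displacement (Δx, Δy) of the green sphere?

(0.5, 2.0)

From the two frames, the green sphere sits at roughly (5.8, 1.0) before and (6.3, 3.0) after.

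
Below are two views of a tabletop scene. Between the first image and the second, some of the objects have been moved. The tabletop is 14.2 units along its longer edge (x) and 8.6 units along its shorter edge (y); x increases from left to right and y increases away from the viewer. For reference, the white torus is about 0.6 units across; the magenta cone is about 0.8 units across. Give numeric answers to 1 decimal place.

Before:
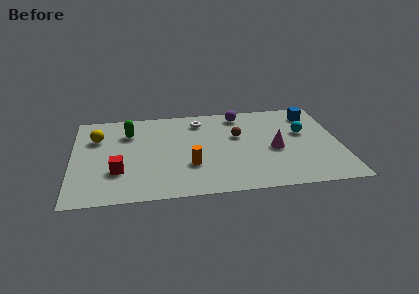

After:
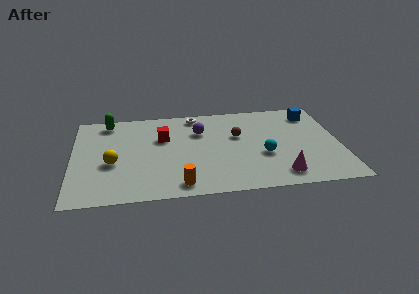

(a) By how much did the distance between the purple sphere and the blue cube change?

+2.3

Before: roughly 3.9 units apart; after: 6.2. That's 2.3 units further apart.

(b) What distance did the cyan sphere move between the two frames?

2.9

The cyan sphere moved from about (12.3, 5.2) to (10.1, 3.3), a distance of √(2.2² + 1.9²) ≈ 2.9.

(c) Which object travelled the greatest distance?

the red cube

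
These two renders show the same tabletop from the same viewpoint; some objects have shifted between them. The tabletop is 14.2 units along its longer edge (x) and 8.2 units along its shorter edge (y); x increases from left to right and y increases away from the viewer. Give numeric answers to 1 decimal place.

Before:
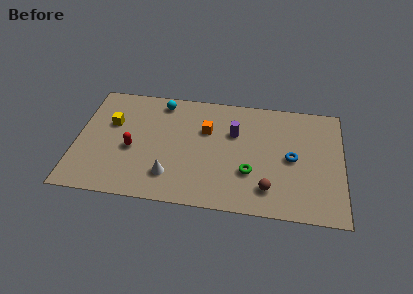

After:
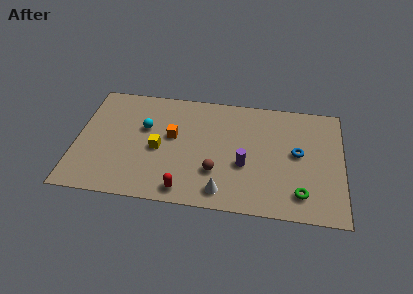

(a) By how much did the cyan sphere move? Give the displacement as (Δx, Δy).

(-0.8, -2.0)

From the two frames, the cyan sphere sits at roughly (4.4, 7.1) before and (3.6, 5.1) after.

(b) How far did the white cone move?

2.9

The white cone was near (5.1, 1.9) before and (7.9, 1.2) after, so it travelled √(2.8² + 0.7²) ≈ 2.9 units.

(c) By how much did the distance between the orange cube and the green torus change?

+4.0

They were about 3.6 units apart before and 7.6 after — 4.0 units further apart.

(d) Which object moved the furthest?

the red capsule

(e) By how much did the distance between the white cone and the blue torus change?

-1.7

The distance was about 6.7 in the first image and 5.0 in the second, so they moved 1.7 units closer together.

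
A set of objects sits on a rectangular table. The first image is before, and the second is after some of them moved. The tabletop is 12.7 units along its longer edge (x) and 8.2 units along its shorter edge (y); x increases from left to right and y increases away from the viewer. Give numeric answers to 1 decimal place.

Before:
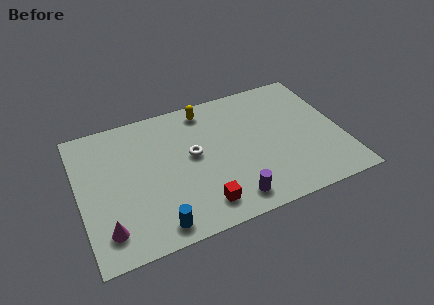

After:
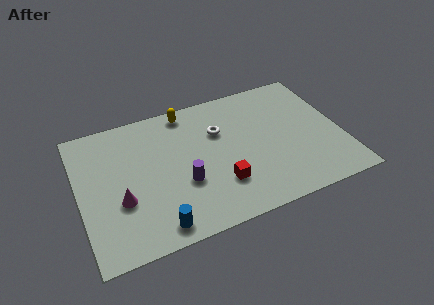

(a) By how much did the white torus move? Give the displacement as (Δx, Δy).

(1.4, 1.0)

The white torus was at about (5.5, 4.5) and moved to about (6.9, 5.5).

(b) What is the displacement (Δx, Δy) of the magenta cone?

(0.8, 1.4)

The magenta cone started near (1.1, 1.6) and ended near (1.9, 3.0).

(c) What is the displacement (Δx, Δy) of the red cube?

(1.0, 0.9)

From the two frames, the red cube sits at roughly (5.6, 1.4) before and (6.6, 2.3) after.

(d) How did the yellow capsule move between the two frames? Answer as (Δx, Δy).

(-0.9, 0.2)

The yellow capsule was at about (6.4, 7.1) and moved to about (5.5, 7.3).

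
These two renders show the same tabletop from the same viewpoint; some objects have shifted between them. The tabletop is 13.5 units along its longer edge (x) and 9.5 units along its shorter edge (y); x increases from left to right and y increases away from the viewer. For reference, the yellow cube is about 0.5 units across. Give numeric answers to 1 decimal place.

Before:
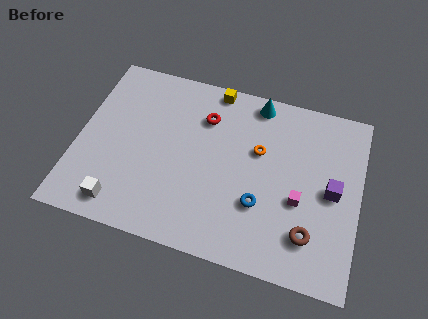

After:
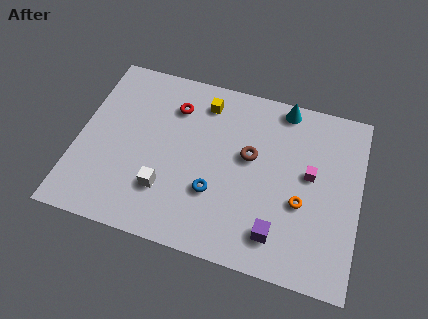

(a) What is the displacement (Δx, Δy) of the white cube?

(2.0, 1.3)

The white cube started near (2.4, 1.3) and ended near (4.4, 2.6).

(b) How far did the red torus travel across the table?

1.5

The red torus moved from about (5.9, 7.0) to (4.4, 7.2), a distance of √(1.5² + 0.2²) ≈ 1.5.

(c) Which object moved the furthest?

the brown torus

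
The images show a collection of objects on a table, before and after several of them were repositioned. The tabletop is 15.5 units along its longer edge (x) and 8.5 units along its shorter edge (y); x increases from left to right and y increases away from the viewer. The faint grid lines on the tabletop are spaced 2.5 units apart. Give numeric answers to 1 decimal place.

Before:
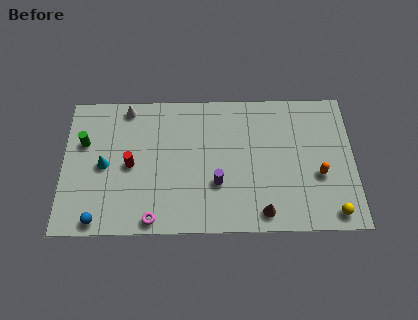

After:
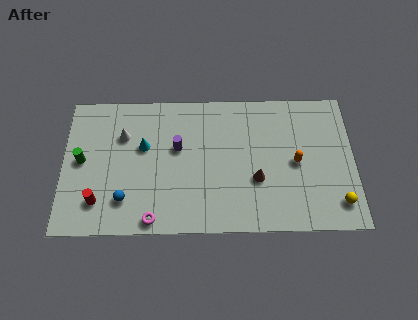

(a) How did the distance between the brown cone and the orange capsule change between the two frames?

-1.4

The distance was about 3.7 in the first image and 2.3 in the second, so they moved 1.4 units closer together.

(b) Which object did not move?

the magenta torus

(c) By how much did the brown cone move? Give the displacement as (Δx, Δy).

(-0.3, 2.0)

The brown cone was at about (10.6, 1.1) and moved to about (10.3, 3.1).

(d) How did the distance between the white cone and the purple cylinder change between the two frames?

-3.7

The distance was about 6.7 in the first image and 3.0 in the second, so they moved 3.7 units closer together.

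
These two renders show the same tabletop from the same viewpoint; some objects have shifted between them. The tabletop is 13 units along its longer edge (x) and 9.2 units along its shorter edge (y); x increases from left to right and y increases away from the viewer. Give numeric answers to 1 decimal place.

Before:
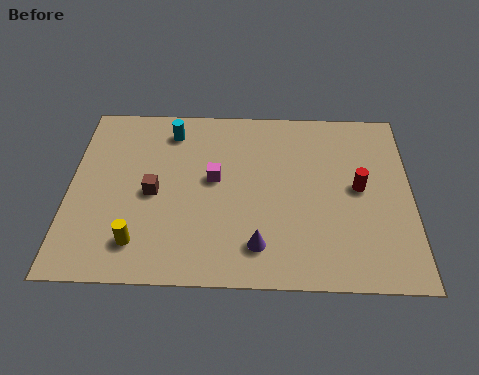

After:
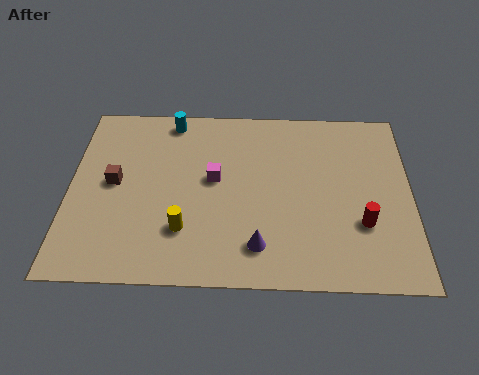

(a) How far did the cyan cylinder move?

0.6

The cyan cylinder moved from about (3.8, 7.6) to (3.8, 8.2), a distance of √(0.0² + 0.6²) ≈ 0.6.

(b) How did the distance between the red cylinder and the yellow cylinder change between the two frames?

-2.1

Before: roughly 8.8 units apart; after: 6.7. That's 2.1 units closer together.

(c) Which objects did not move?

the magenta cube and the purple cone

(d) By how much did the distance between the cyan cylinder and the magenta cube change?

+0.5

They were about 3.0 units apart before and 3.5 after — 0.5 units further apart.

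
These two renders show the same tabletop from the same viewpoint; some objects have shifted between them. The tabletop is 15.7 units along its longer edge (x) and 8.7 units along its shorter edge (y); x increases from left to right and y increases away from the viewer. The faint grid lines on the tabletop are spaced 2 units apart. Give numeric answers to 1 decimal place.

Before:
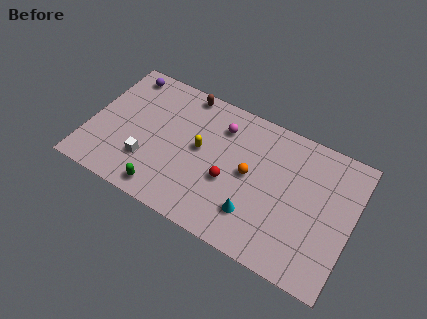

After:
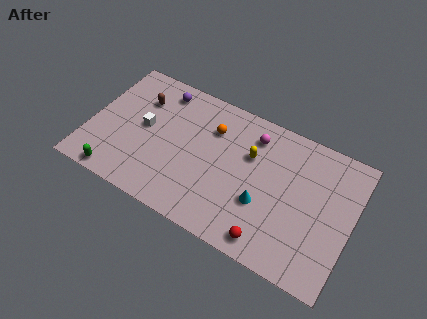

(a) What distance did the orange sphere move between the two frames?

3.1

The orange sphere was near (9.6, 4.5) before and (7.1, 6.3) after, so it travelled √(2.5² + 1.8²) ≈ 3.1 units.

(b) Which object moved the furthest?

the red sphere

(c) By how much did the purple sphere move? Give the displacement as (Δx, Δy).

(2.3, -0.2)

The purple sphere was at about (1.5, 7.6) and moved to about (3.8, 7.4).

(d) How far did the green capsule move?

2.8

From (4.9, 1.1) to (2.1, 0.8), the green capsule covered √(2.8² + 0.3²) ≈ 2.8 units.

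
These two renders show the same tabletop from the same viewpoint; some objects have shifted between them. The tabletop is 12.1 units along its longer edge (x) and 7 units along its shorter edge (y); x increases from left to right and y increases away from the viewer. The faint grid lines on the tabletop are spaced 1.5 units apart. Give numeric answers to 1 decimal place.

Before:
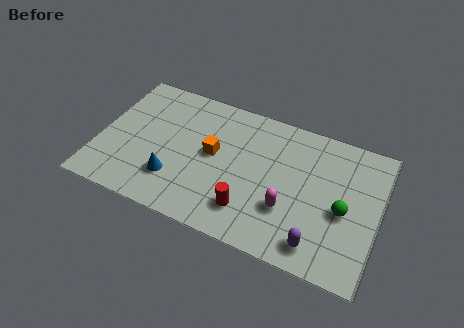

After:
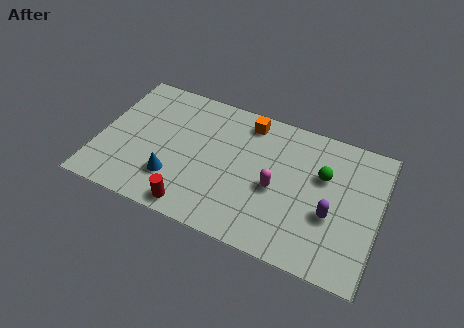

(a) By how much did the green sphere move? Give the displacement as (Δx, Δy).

(-1.0, 1.4)

From the two frames, the green sphere sits at roughly (10.6, 3.1) before and (9.6, 4.5) after.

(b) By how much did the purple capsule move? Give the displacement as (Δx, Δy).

(0.4, 1.6)

The purple capsule started near (9.7, 1.1) and ended near (10.1, 2.7).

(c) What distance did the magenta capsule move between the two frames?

1.0

From (8.3, 2.3) to (7.7, 3.1), the magenta capsule covered √(0.6² + 0.8²) ≈ 1.0 units.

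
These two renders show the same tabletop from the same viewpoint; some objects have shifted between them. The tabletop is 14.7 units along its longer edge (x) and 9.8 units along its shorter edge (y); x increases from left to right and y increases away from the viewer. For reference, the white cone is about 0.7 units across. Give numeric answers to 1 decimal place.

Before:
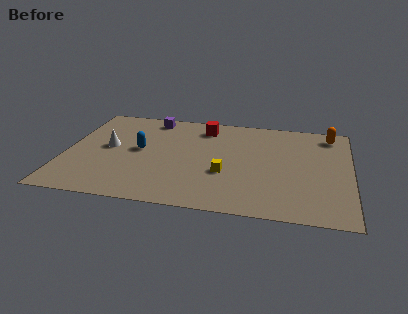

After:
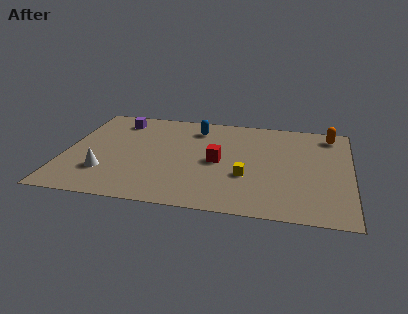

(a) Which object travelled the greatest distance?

the blue capsule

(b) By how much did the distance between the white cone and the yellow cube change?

+0.9

The distance was about 6.3 in the first image and 7.2 in the second, so they moved 0.9 units further apart.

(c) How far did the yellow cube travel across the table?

1.1

From (8.3, 3.6) to (9.4, 3.5), the yellow cube covered √(1.1² + 0.1²) ≈ 1.1 units.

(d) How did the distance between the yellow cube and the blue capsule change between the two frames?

+0.4

The distance was about 4.8 in the first image and 5.2 in the second, so they moved 0.4 units further apart.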